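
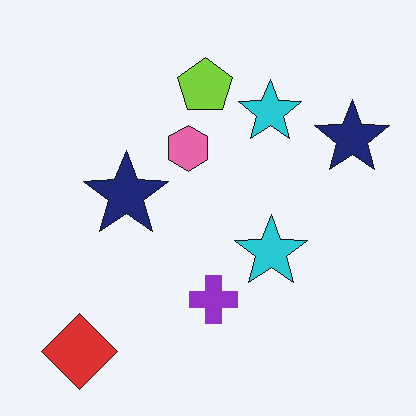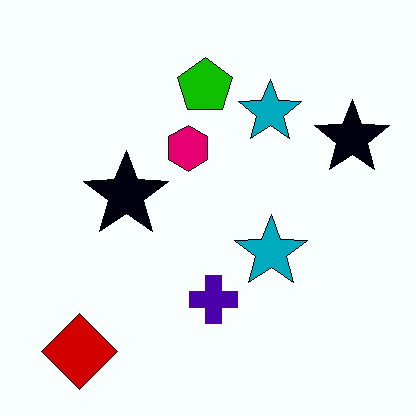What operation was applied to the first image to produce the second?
The image was boosted in contrast.

Tones are pushed away from mid-grey across the whole image — a global contrast change.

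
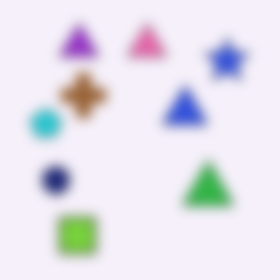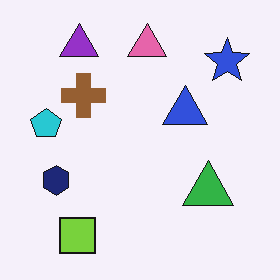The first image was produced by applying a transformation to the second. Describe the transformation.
The image was heavily blurred.

Shape edges and outlines are uniformly softened across the whole image.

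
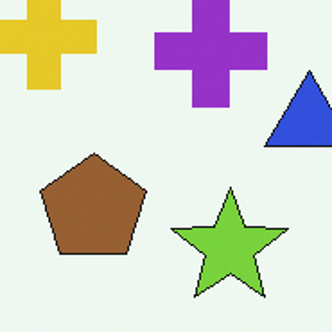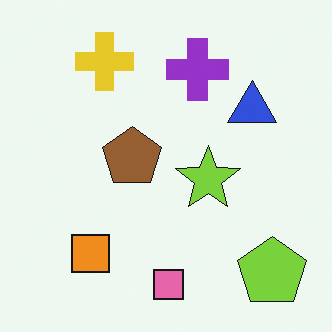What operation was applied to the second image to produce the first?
The image was cropped tightly and scaled back up.

The visible shapes are larger and the field of view is narrower; shapes near the original edges may be partly or wholly outside the frame — a crop-and-rescale.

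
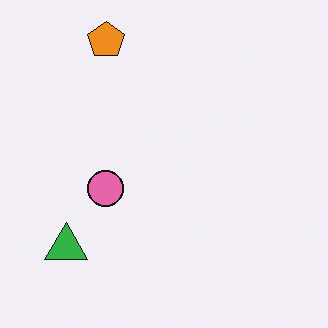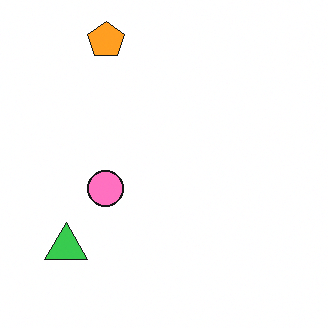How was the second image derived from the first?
This is the original image brightened a little.

Every pixel — background and shapes alike — is uniformly brightened.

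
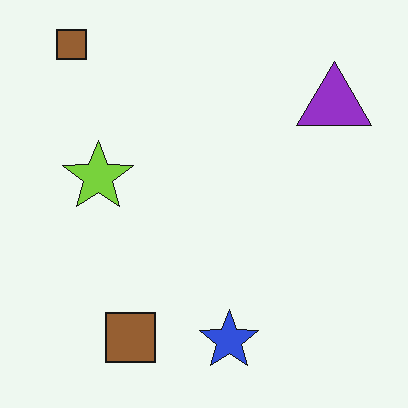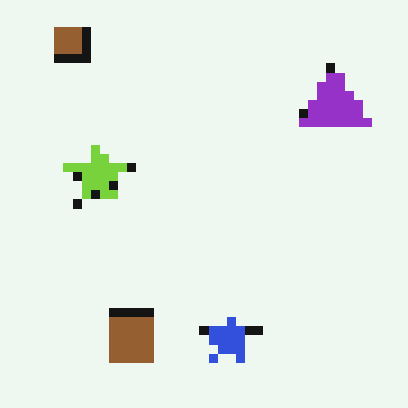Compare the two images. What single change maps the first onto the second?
The image was heavily pixelated into large blocks.

Shapes are reduced to large square blocks; fine edges and outlines are lost — a downscale-then-upscale (mosaic) effect.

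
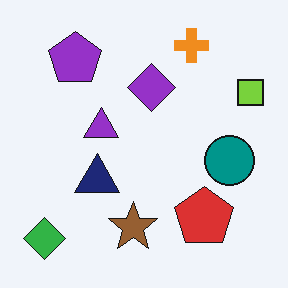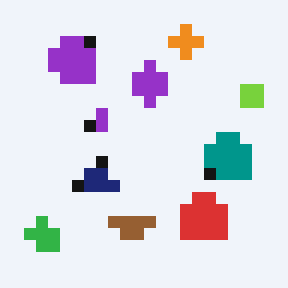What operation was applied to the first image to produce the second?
The second image is the first heavily pixelated into large blocks.

Shapes are reduced to large square blocks; fine edges and outlines are lost — a downscale-then-upscale (mosaic) effect.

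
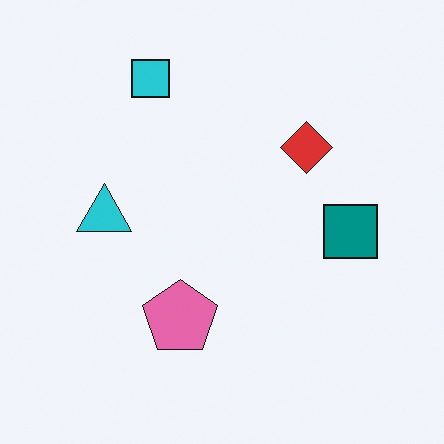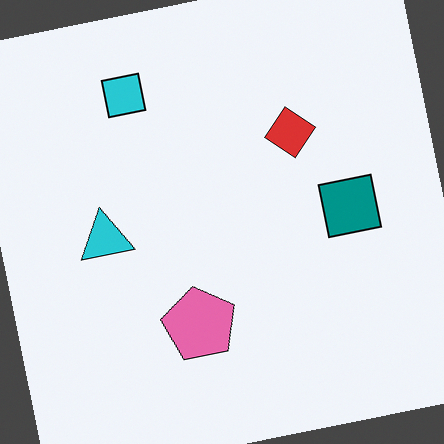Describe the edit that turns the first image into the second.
The image was rotated counter-clockwise by a small amount.

Every shape is tilted by the same angle and the image corners show triangular fill wedges — a whole-image rotation by a non-right angle.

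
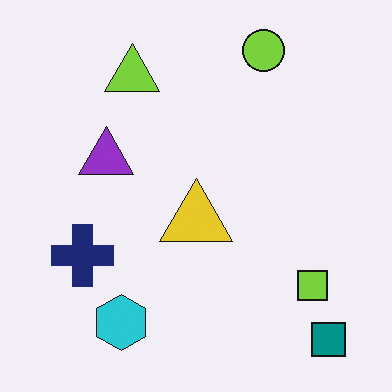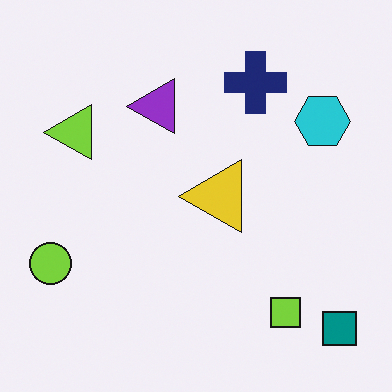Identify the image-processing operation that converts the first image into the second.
The image was transposed (reflected across the top-left ↔ bottom-right diagonal).

Shapes have swapped their row and column positions — what was in the top-right is now in the bottom-left — a diagonal reflection.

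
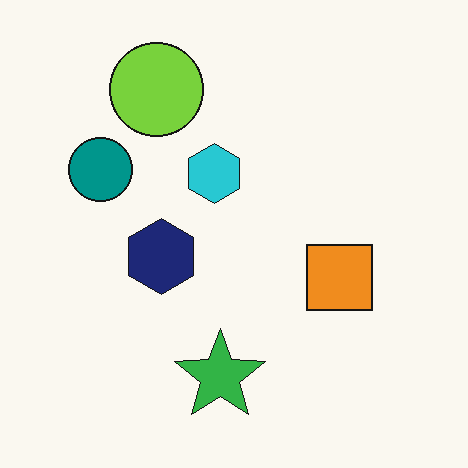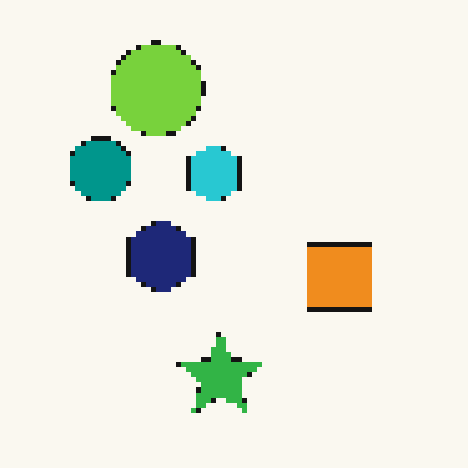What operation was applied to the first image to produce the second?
The second image is the first mildly pixelated.

Shapes are reduced to large square blocks; fine edges and outlines are lost — a downscale-then-upscale (mosaic) effect.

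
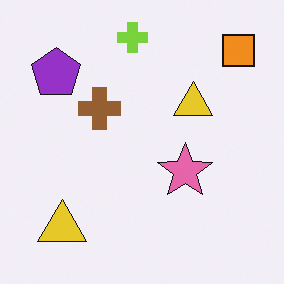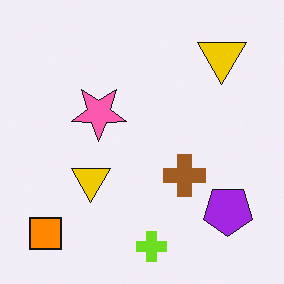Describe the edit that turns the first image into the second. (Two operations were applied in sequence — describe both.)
The image was slightly oversaturated, then rotated 180°.

All colors are more vivid — a global saturation change. The orange square sits in the top-right of the first image and the bottom-left of the second — consistent with a whole-image 180° rotation.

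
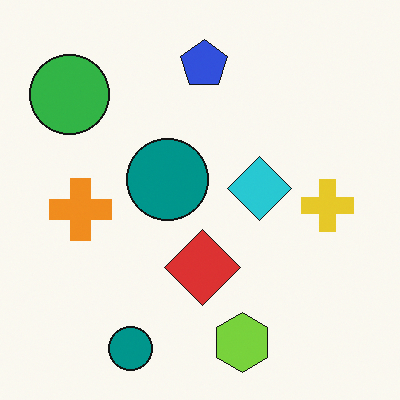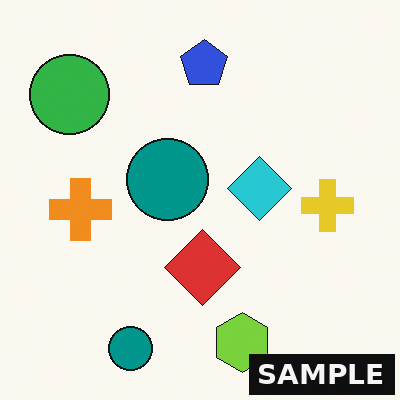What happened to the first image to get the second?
It was watermarked with the text "SAMPLE" in the lower-right corner.

A dark label reading "SAMPLE" appears in the lower-right corner.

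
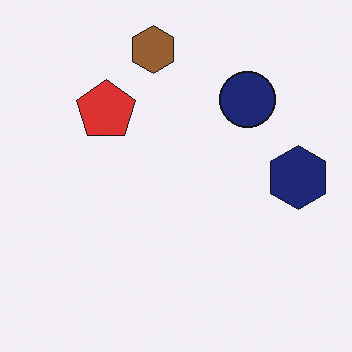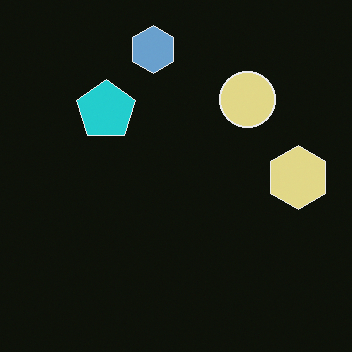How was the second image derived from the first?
Color-inverted (negative).

The light background has become dark and every shape's color is its complement — a photographic negative.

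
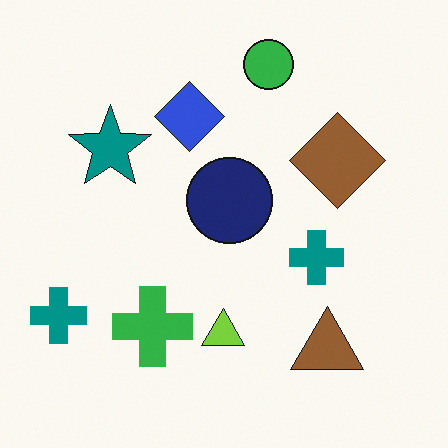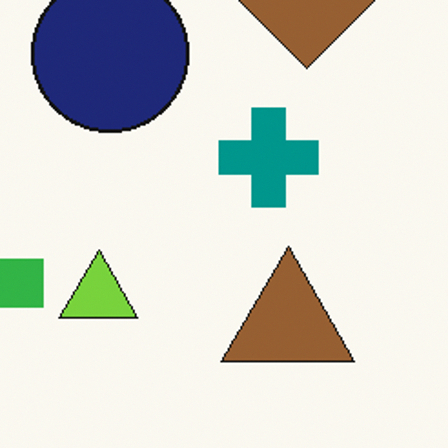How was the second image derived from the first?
The second image is the first cropped tightly and scaled back up.

The visible shapes are larger and the field of view is narrower; shapes near the original edges may be partly or wholly outside the frame — a crop-and-rescale.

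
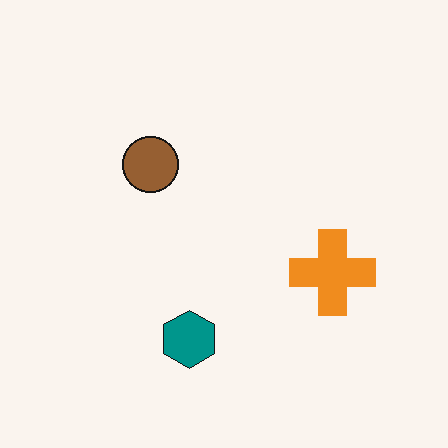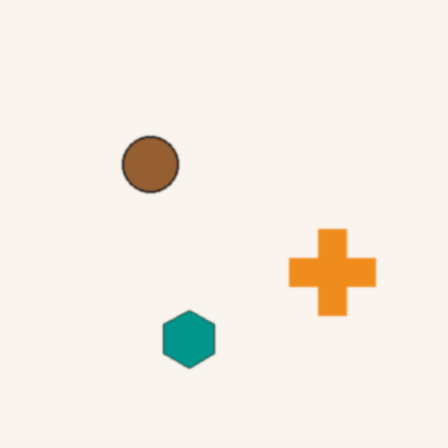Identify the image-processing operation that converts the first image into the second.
The transformation is: slightly softened.

Shape edges and outlines are uniformly softened across the whole image.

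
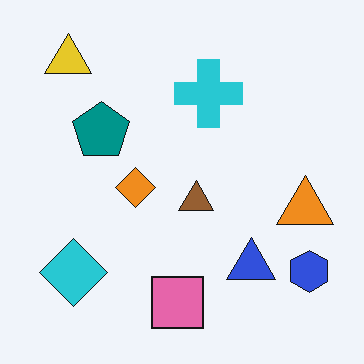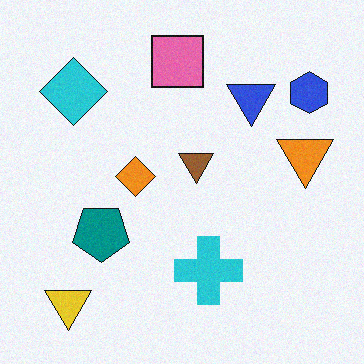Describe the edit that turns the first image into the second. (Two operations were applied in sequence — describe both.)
This is the original image degraded with light additive noise, then flipped vertically (top ↔ bottom).

Random speckle covers the whole image, including the flat background. The yellow triangle is in the top-left of the first image and the bottom-left of the second — shapes on opposite sides of the horizontal midline have swapped in a mirror flip.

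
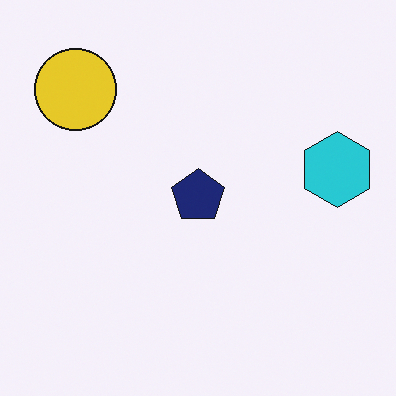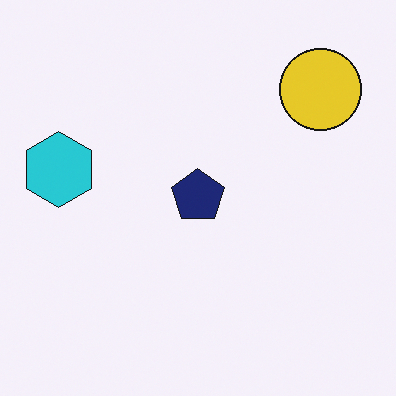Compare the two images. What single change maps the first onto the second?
The image was flipped horizontally (left ↔ right).

The cyan hexagon is in the right of the first image and the left of the second — shapes on opposite sides of the vertical midline have swapped in a mirror flip.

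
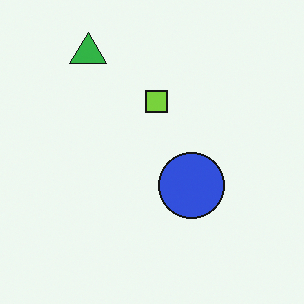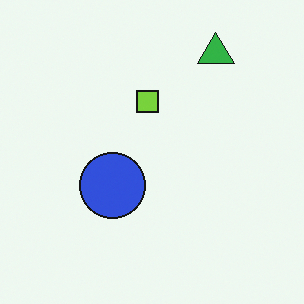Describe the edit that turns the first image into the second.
It was flipped horizontally (left ↔ right).

The green triangle is in the top-left of the first image and the top-right of the second — shapes on opposite sides of the vertical midline have swapped in a mirror flip.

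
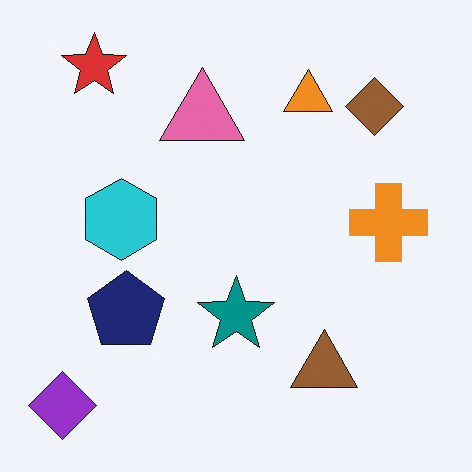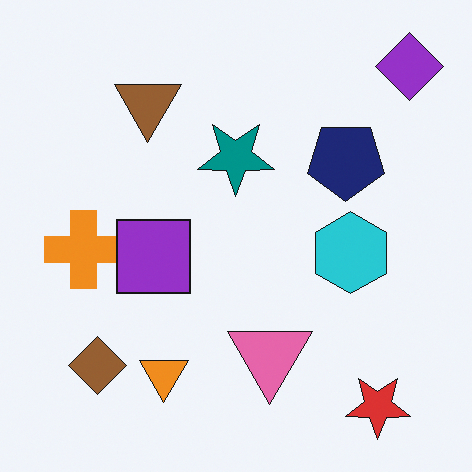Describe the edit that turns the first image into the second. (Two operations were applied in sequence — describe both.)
This is the original image rotated 180°, then overlaid with an additional purple square.

The purple diamond sits in the bottom-left of the first image and the top-right of the second — consistent with a whole-image 180° rotation. A purple square appears in the second image that is absent from the first.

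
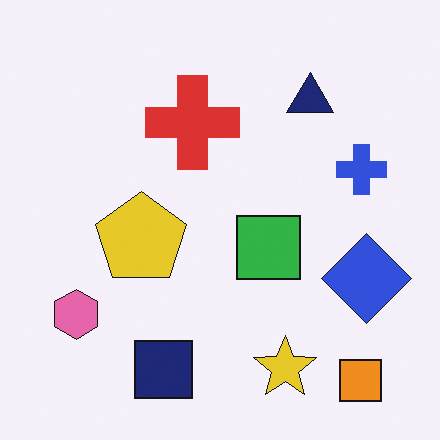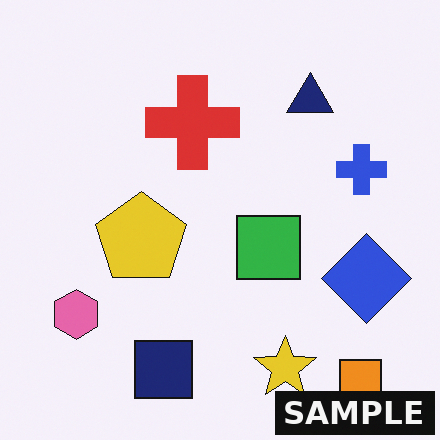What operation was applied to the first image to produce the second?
It was watermarked with the text "SAMPLE" in the lower-right corner.

A dark label reading "SAMPLE" appears in the lower-right corner.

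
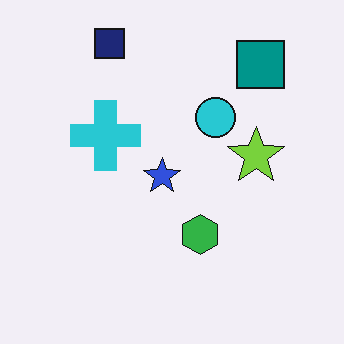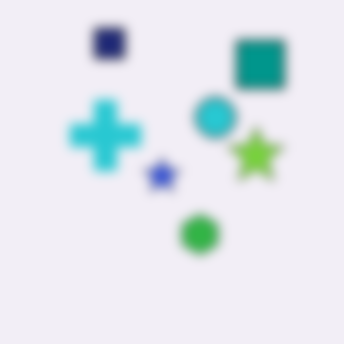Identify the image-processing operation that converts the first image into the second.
The image was strongly gaussian-blurred.

Shape edges and outlines are uniformly softened across the whole image.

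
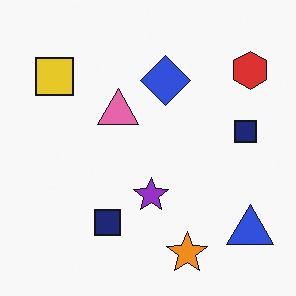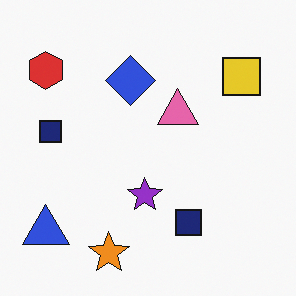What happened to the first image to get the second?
The transformation is: flipped horizontally (left ↔ right).

The red hexagon is in the top-right of the first image and the top-left of the second — shapes on opposite sides of the vertical midline have swapped in a mirror flip.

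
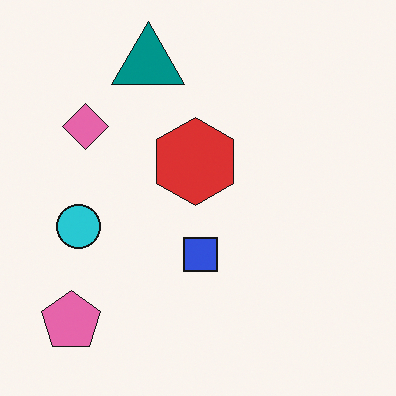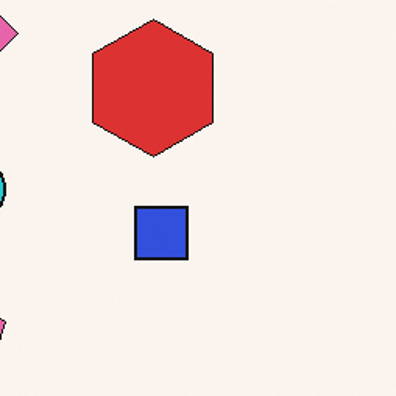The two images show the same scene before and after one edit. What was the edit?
This is the original image cropped to a modestly smaller region and rescaled.

The visible shapes are larger and the field of view is narrower; shapes near the original edges may be partly or wholly outside the frame — a crop-and-rescale.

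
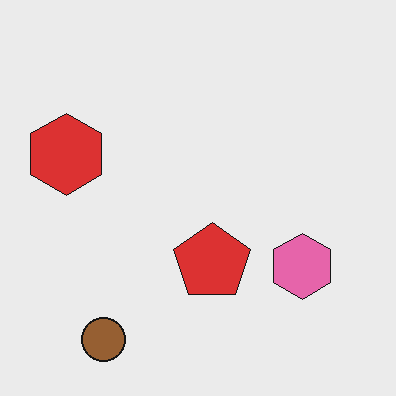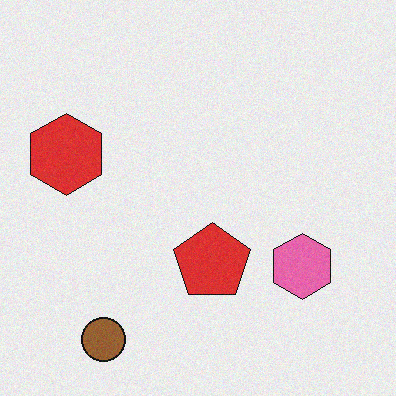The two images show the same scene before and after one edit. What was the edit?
The image was degraded with subtle gaussian noise.

Random speckle covers the whole image, including the flat background.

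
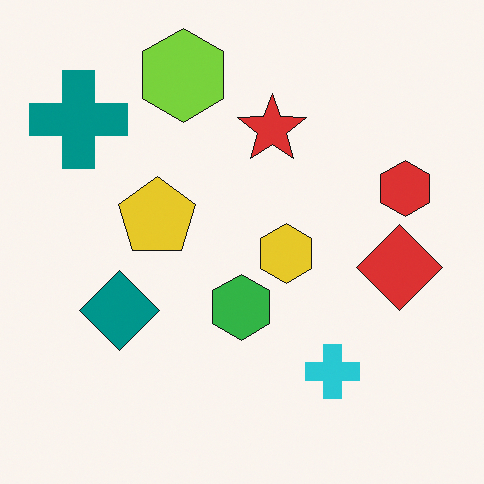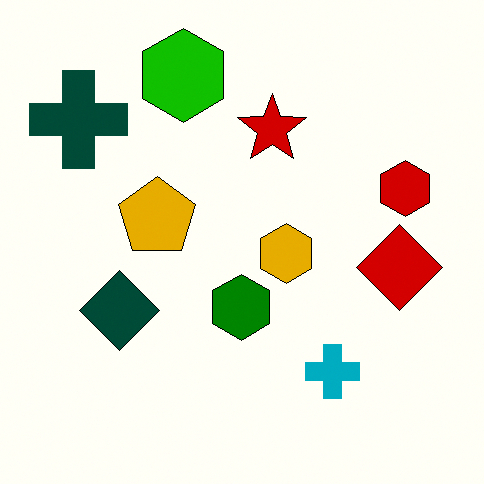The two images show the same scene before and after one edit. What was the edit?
The transformation is: boosted in contrast.

Tones are pushed away from mid-grey across the whole image — a global contrast change.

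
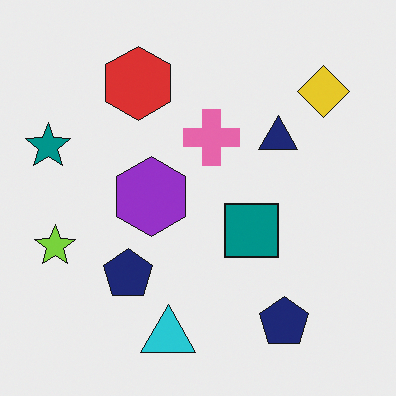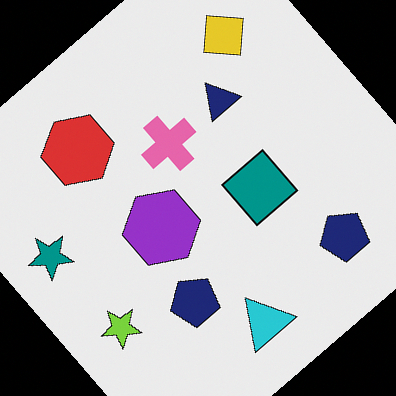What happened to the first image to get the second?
This is the original image rotated counter-clockwise by a large amount — several tens of degrees.

Every shape is tilted by the same angle and the image corners show triangular fill wedges — a whole-image rotation by a non-right angle.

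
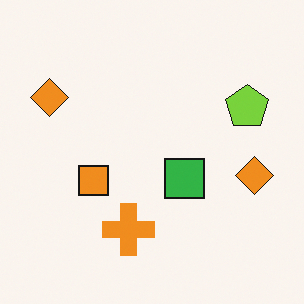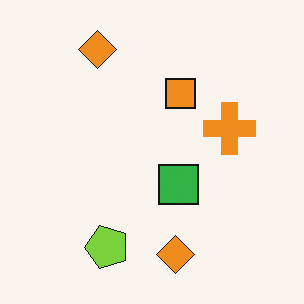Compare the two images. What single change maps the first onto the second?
The image was transposed (reflected across the top-left ↔ bottom-right diagonal).

Shapes have swapped their row and column positions — what was in the top-right is now in the bottom-left — a diagonal reflection.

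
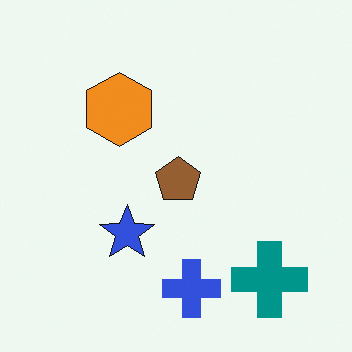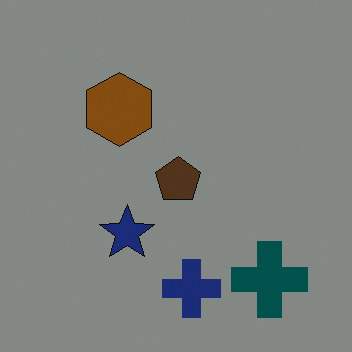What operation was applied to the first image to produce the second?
Substantially darkened.

Every pixel — background and shapes alike — is uniformly darkened.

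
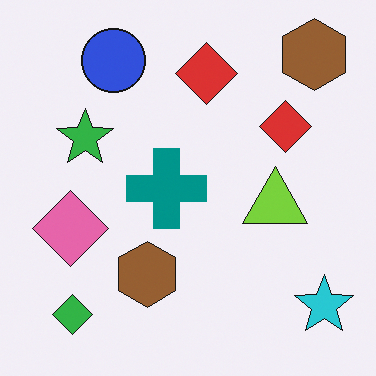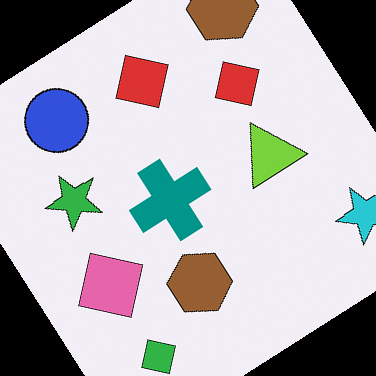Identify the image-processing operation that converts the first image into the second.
The image was rotated counter-clockwise by a large amount — several tens of degrees.

Every shape is tilted by the same angle and the image corners show triangular fill wedges — a whole-image rotation by a non-right angle.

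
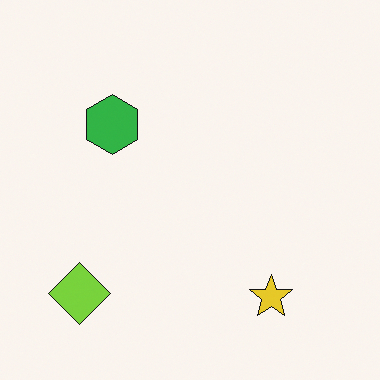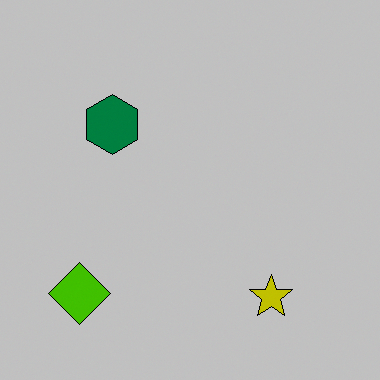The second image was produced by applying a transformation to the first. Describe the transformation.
The transformation is: heavily posterized to just a handful of flat colors.

Each flat color has snapped to a coarser quantized level — most visibly, the near-white background has dropped to a flat grey.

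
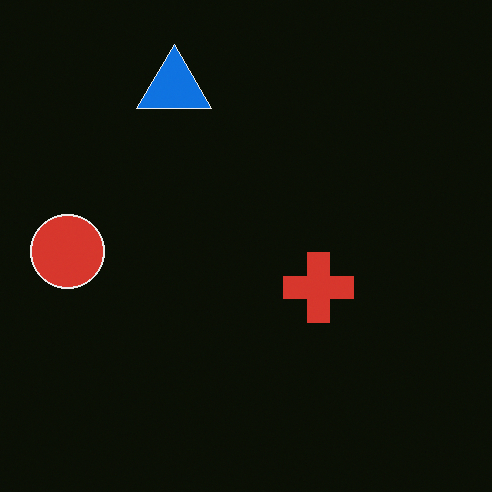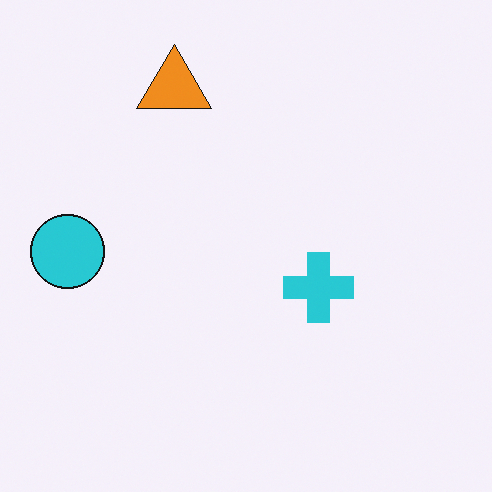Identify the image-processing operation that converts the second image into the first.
This is the original image color-inverted (negative).

The light background has become dark and every shape's color is its complement — a photographic negative.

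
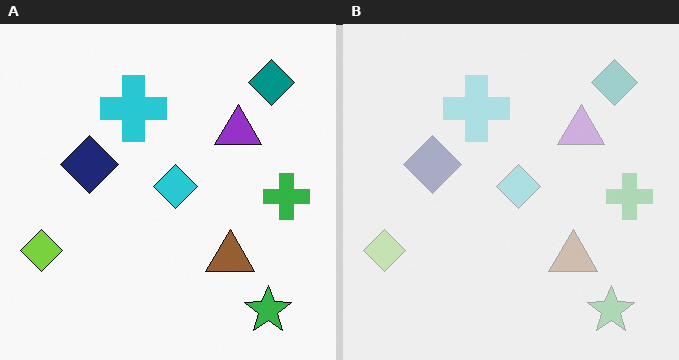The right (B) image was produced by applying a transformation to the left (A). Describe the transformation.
The image was washed out (contrast reduced).

Tones are pushed toward mid-grey across the whole image — a global contrast change.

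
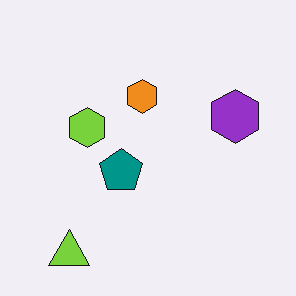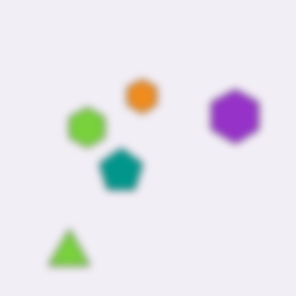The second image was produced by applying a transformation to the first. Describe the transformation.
The second image is the first moderately blurred.

Shape edges and outlines are uniformly softened across the whole image.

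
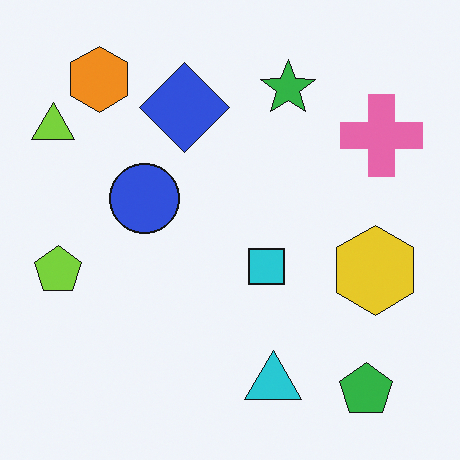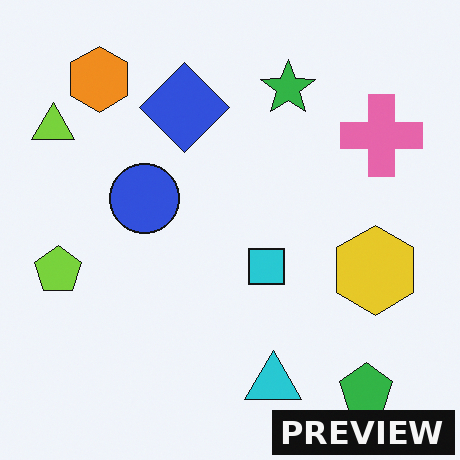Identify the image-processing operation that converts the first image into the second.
The image was watermarked with the text "PREVIEW" in the lower-right corner.

A dark label reading "PREVIEW" appears in the lower-right corner.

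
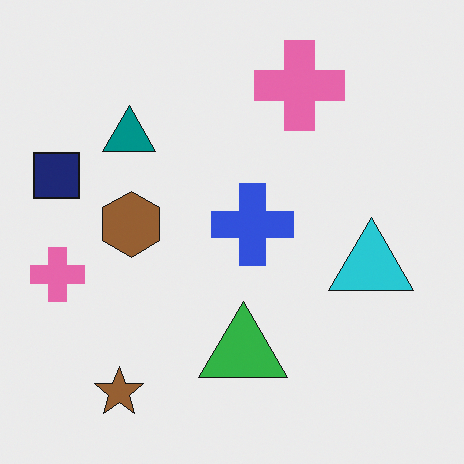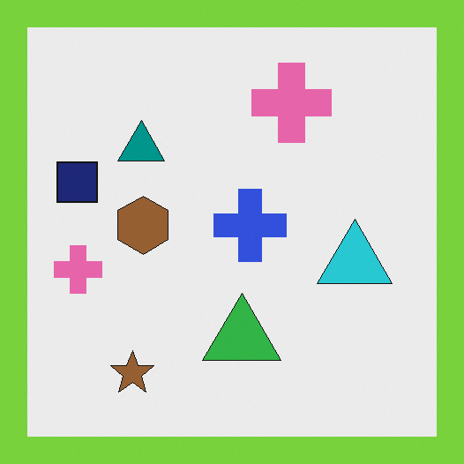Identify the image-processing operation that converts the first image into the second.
The second image is the first framed with a lime border.

A solid lime frame runs around the edge of the second image, with the content slightly shrunk inside it.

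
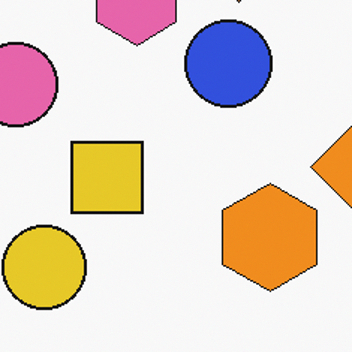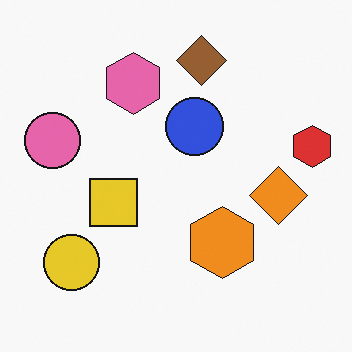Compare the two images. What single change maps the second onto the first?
The transformation is: cropped slightly and scaled back up.

The visible shapes are larger and the field of view is narrower; shapes near the original edges may be partly or wholly outside the frame — a crop-and-rescale.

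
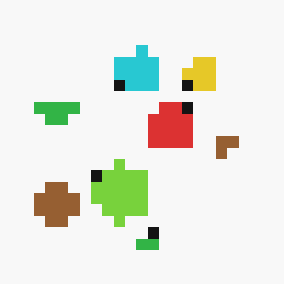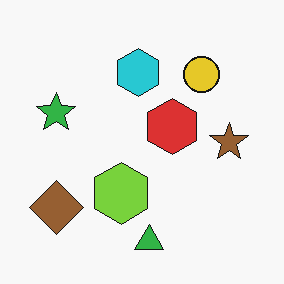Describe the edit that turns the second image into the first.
Coarsely pixelated.

Shapes are reduced to large square blocks; fine edges and outlines are lost — a downscale-then-upscale (mosaic) effect.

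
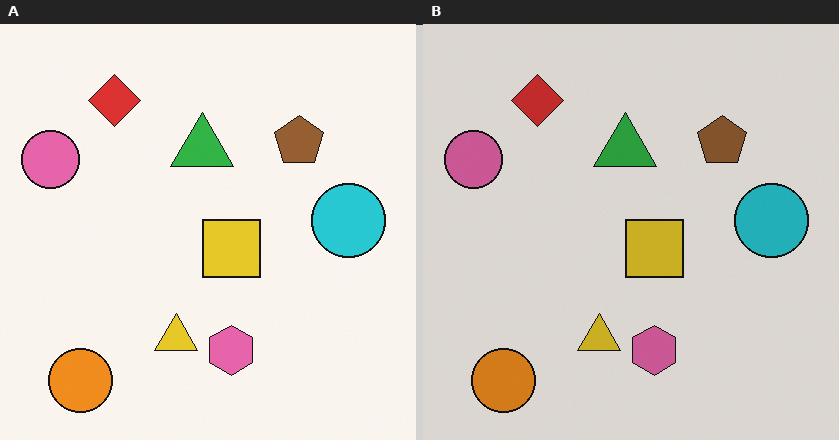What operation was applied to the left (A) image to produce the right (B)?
This is the original image darkened a little.

Every pixel — background and shapes alike — is uniformly darkened.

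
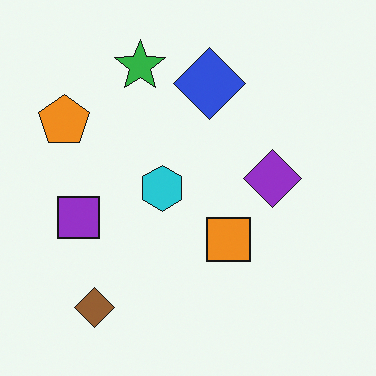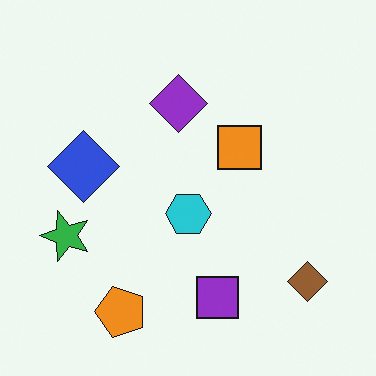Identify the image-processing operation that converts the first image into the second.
This is the original image rotated 90° counter-clockwise.

The brown diamond sits in the bottom-left of the first image and the bottom-right of the second — consistent with a whole-image 90° counter-clockwise rotation.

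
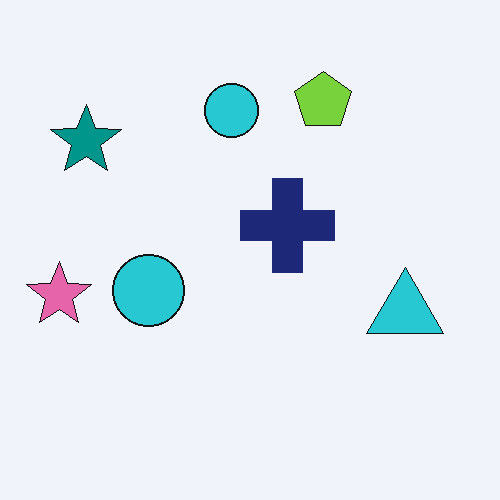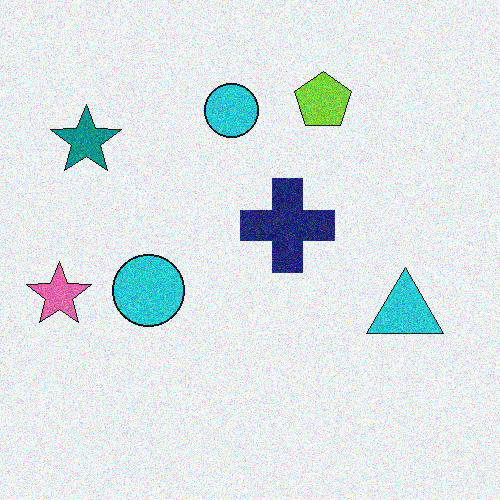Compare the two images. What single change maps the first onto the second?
The image was degraded with visible gaussian noise.

Random speckle covers the whole image, including the flat background.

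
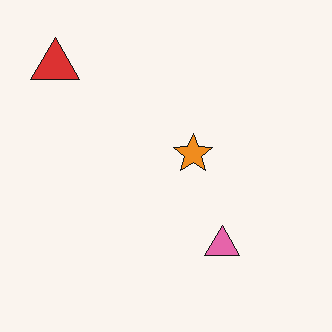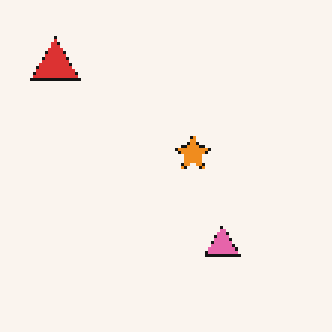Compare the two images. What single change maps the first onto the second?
The image was lightly pixelated (a mild mosaic effect).

Shapes are reduced to large square blocks; fine edges and outlines are lost — a downscale-then-upscale (mosaic) effect.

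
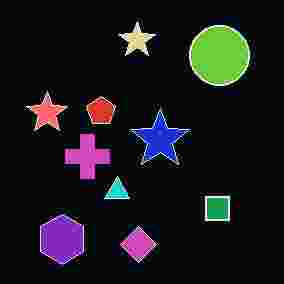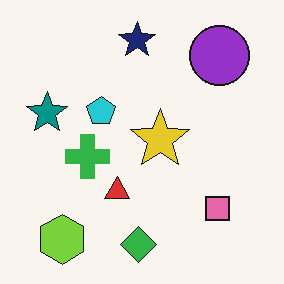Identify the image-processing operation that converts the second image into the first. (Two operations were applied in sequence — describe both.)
Color-inverted (negative), then heavily JPEG-compressed with obvious blocking artifacts.

The light background has become dark and every shape's color is its complement — a photographic negative. Blocky 8×8 compression artifacts appear around shape edges and the flat background shows ringing — characteristic JPEG degradation.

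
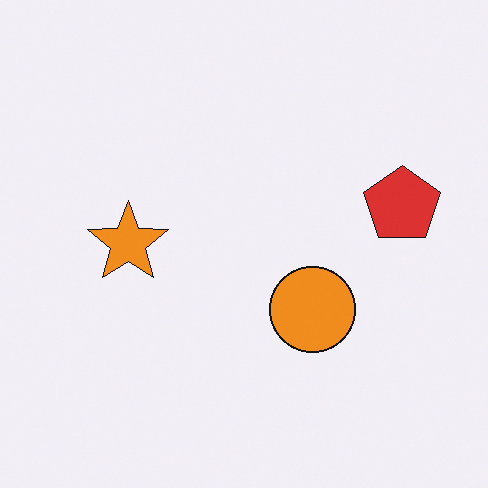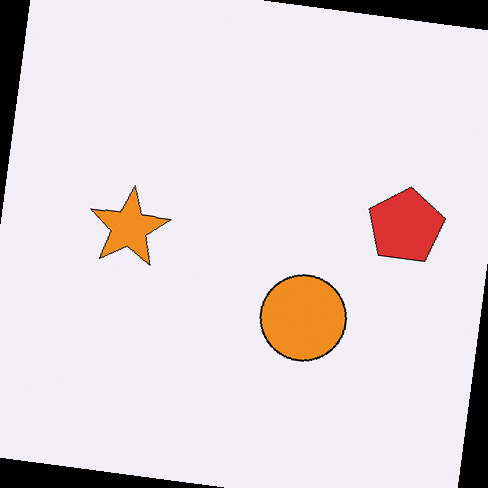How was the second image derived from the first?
It was rotated clockwise by a small amount.

Every shape is tilted by the same angle and the image corners show triangular fill wedges — a whole-image rotation by a non-right angle.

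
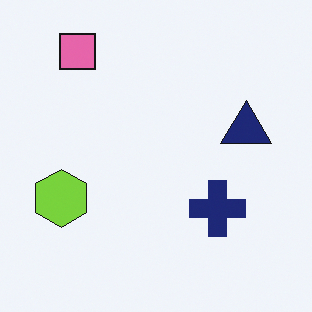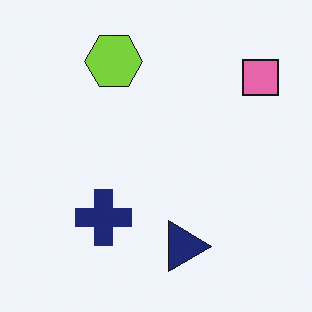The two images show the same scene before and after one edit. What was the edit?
The transformation is: rotated 90° clockwise.

The pink square sits in the top-left of the first image and the top-right of the second — consistent with a whole-image 90° clockwise rotation.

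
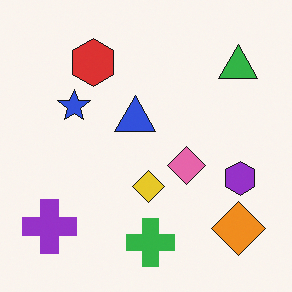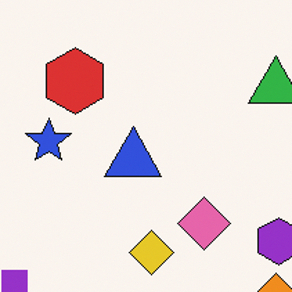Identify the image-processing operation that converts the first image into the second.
The transformation is: cropped slightly and scaled back up.

The visible shapes are larger and the field of view is narrower; shapes near the original edges may be partly or wholly outside the frame — a crop-and-rescale.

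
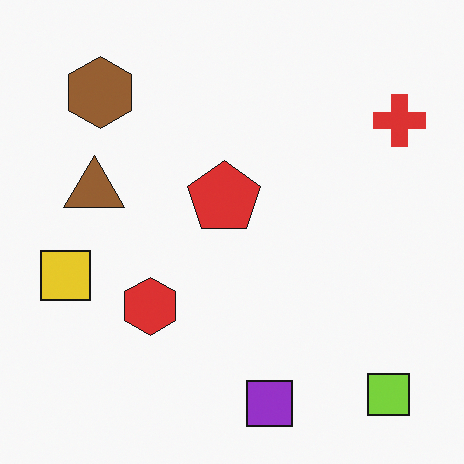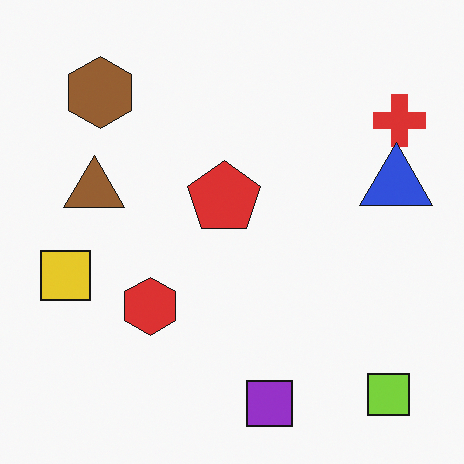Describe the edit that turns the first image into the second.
The image was overlaid with an additional blue triangle.

A blue triangle appears in the second image that is absent from the first.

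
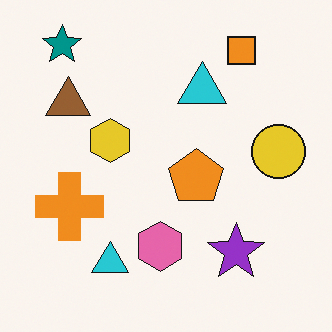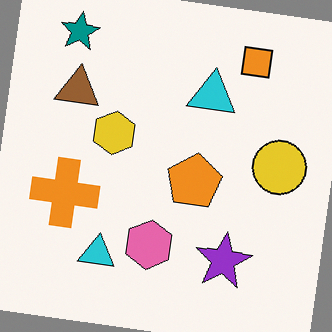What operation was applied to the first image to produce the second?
The transformation is: rotated clockwise by a slight angle.

Every shape is tilted by the same angle and the image corners show triangular fill wedges — a whole-image rotation by a non-right angle.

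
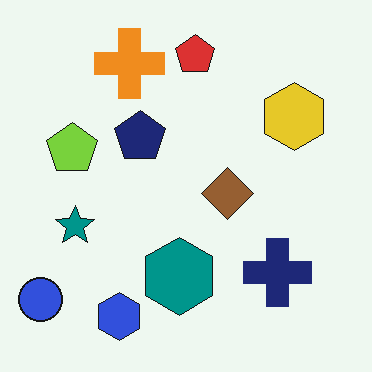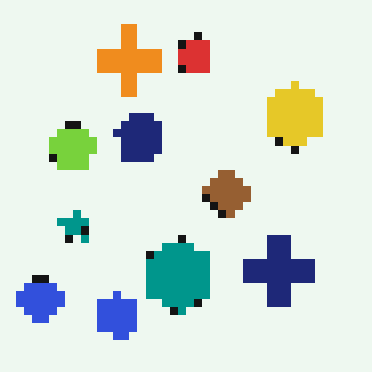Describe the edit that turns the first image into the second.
This is the original image moderately pixelated.

Shapes are reduced to large square blocks; fine edges and outlines are lost — a downscale-then-upscale (mosaic) effect.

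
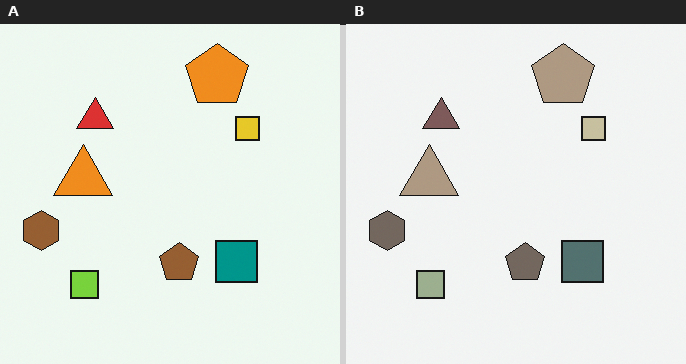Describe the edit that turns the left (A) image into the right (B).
The right (B) image is the left (A) made much more muted (saturation change).

All colors are more muted and greyish — a global saturation change.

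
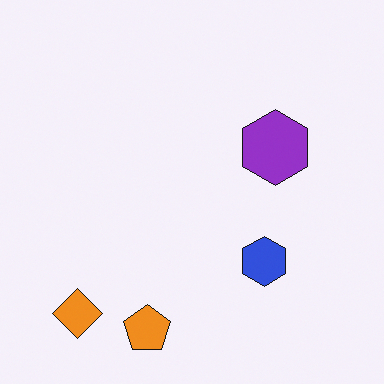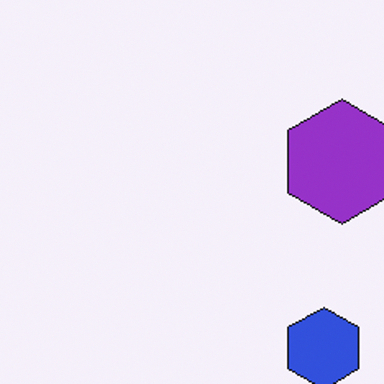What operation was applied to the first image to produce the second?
The image was cropped tightly and scaled back up.

The visible shapes are larger and the field of view is narrower; shapes near the original edges may be partly or wholly outside the frame — a crop-and-rescale.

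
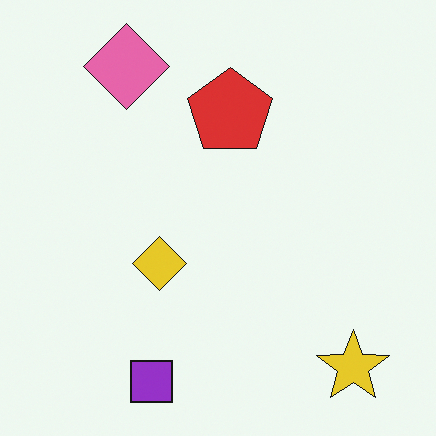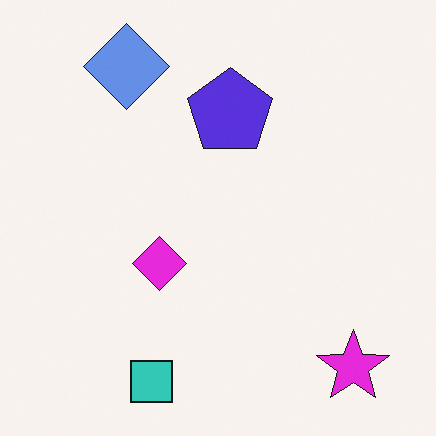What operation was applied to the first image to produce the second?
This is the original image hue-shifted by a large amount.

Every shape's color has rotated by the same amount around the hue wheel — a uniform hue shift.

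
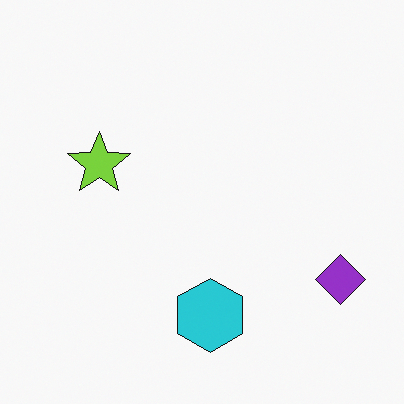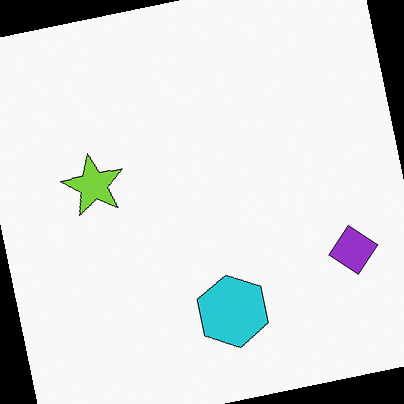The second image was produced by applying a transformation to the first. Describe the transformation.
Rotated counter-clockwise by a slight angle.

Every shape is tilted by the same angle and the image corners show triangular fill wedges — a whole-image rotation by a non-right angle.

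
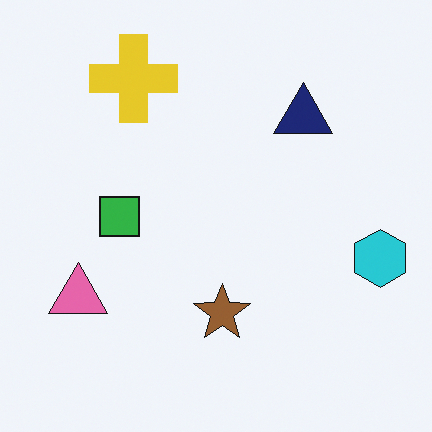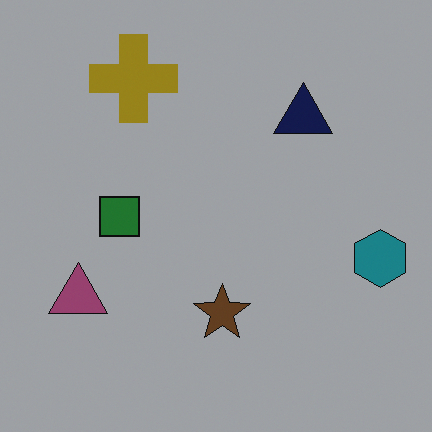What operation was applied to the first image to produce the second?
It was noticeably darkened.

Every pixel — background and shapes alike — is uniformly darkened.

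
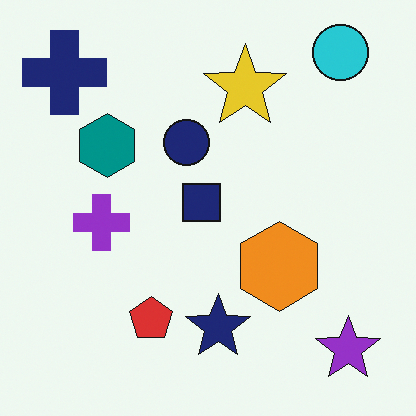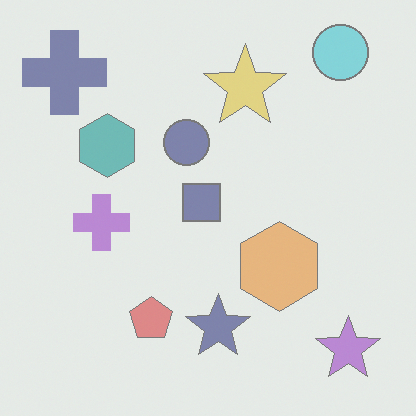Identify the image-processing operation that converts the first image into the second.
The transformation is: washed out (contrast reduced).

Tones are pushed toward mid-grey across the whole image — a global contrast change.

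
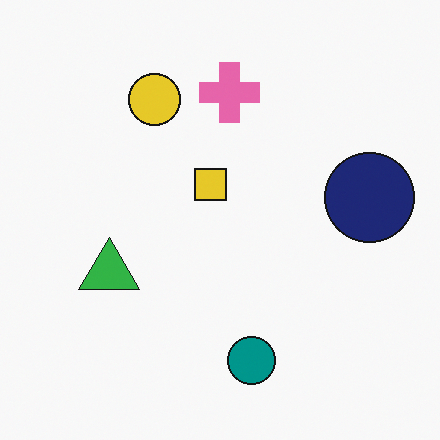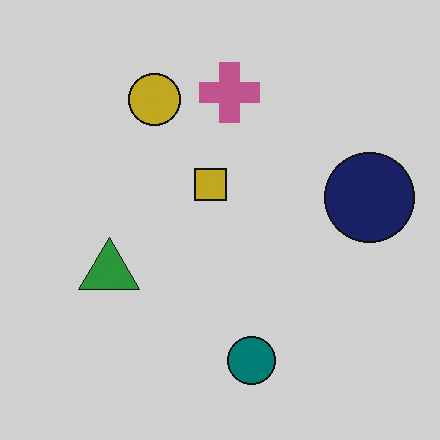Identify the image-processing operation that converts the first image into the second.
Darkened a little.

Every pixel — background and shapes alike — is uniformly darkened.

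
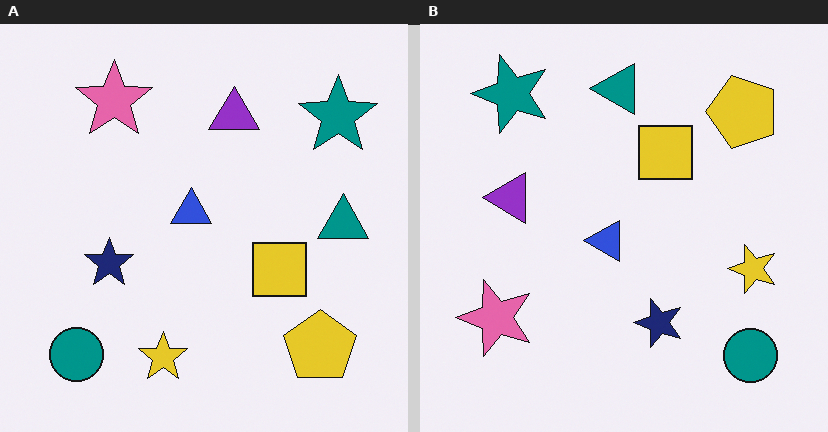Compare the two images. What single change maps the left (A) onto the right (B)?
It was rotated 90° counter-clockwise.

The teal circle sits in the bottom-left of the left (A) image and the bottom-right of the right (B) — consistent with a whole-image 90° counter-clockwise rotation.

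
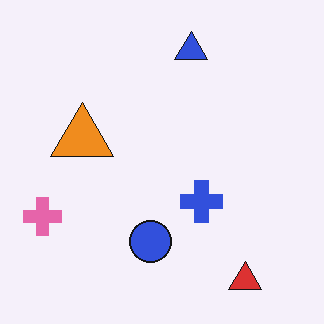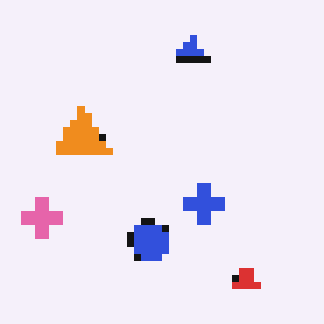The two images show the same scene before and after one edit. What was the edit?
The transformation is: pixelated into visible square blocks.

Shapes are reduced to large square blocks; fine edges and outlines are lost — a downscale-then-upscale (mosaic) effect.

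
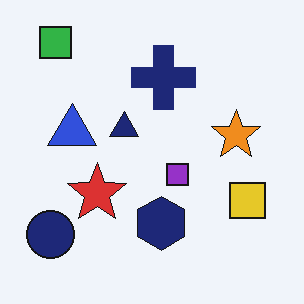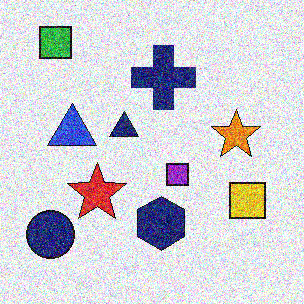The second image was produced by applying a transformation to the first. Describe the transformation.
This is the original image degraded with strong gaussian noise.

Random speckle covers the whole image, including the flat background.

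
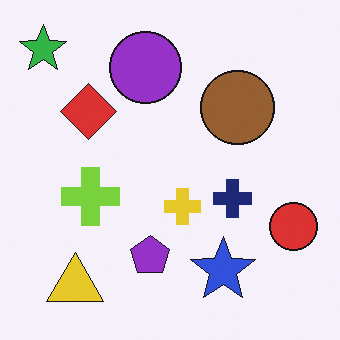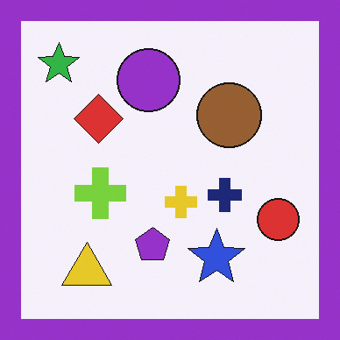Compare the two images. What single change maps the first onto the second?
Framed with a purple border.

A solid purple frame runs around the edge of the second image, with the content slightly shrunk inside it.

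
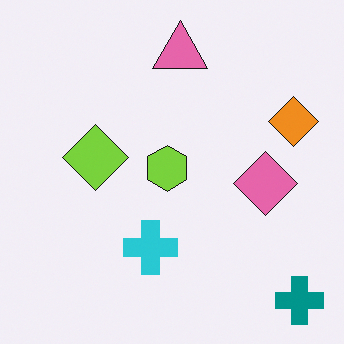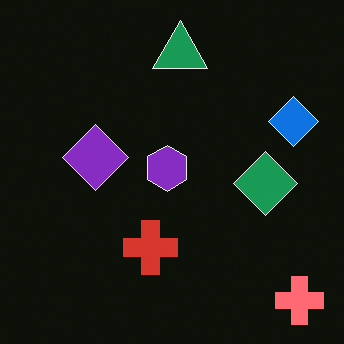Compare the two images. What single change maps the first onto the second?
This is the original image color-inverted (negative).

The light background has become dark and every shape's color is its complement — a photographic negative.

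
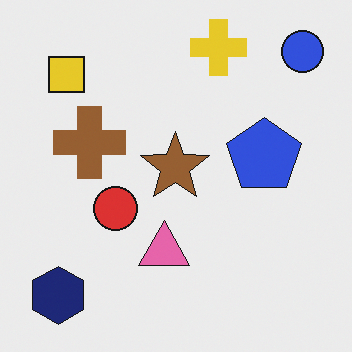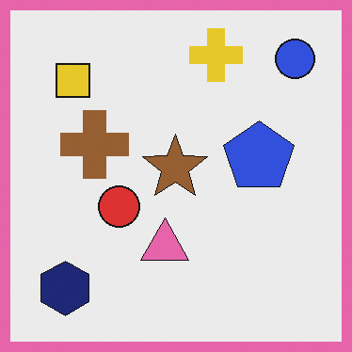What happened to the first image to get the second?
The image was framed with a pink border.

A solid pink frame runs around the edge of the second image, with the content slightly shrunk inside it.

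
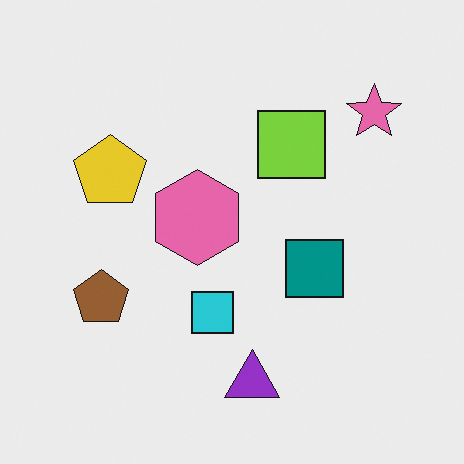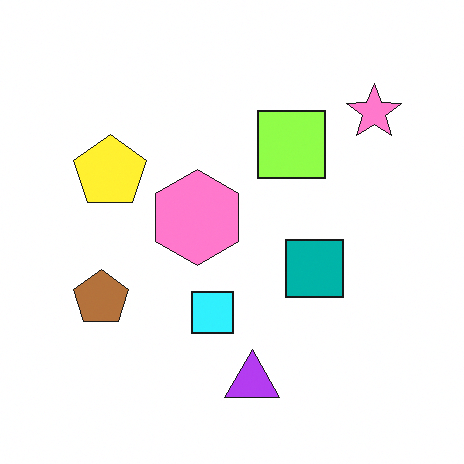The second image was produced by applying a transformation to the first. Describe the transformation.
The transformation is: slightly brightened.

Every pixel — background and shapes alike — is uniformly brightened.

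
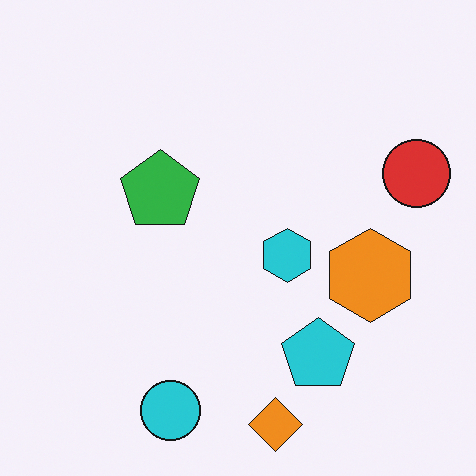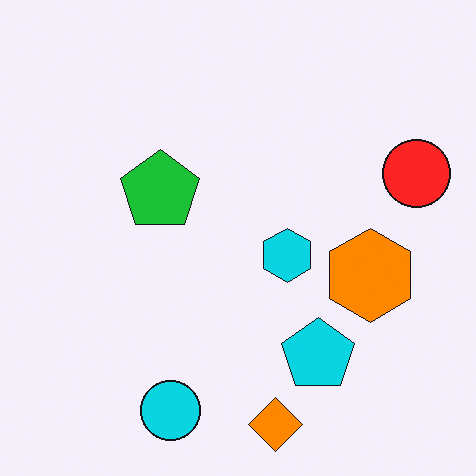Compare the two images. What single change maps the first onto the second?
The second image is the first slightly oversaturated.

All colors are more vivid — a global saturation change.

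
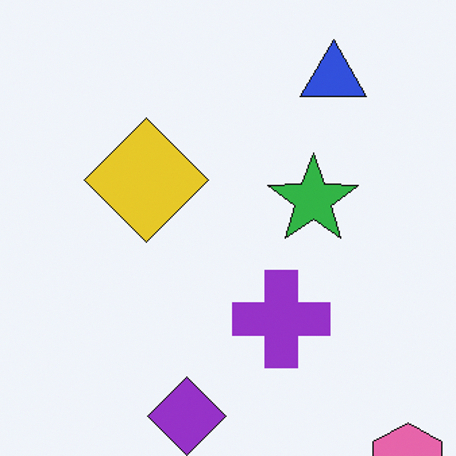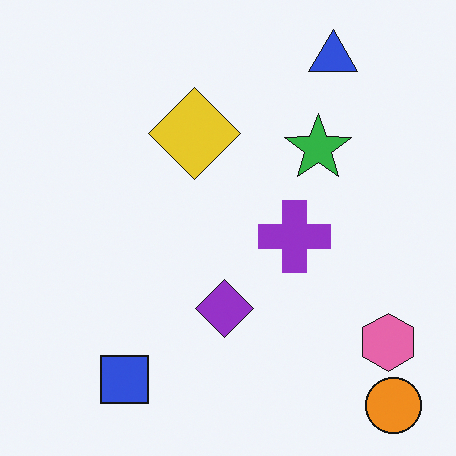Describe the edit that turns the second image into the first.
It was cropped to a modestly smaller region and rescaled.

The visible shapes are larger and the field of view is narrower; shapes near the original edges may be partly or wholly outside the frame — a crop-and-rescale.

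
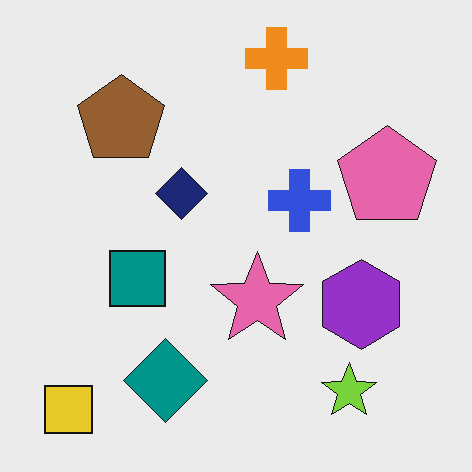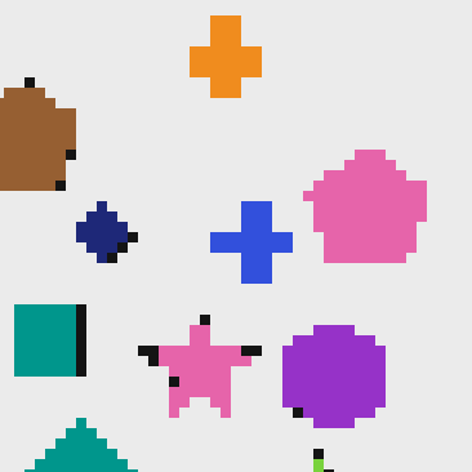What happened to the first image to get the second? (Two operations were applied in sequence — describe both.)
It was pixelated into visible square blocks, then cropped slightly and scaled back up.

Shapes are reduced to large square blocks; fine edges and outlines are lost — a downscale-then-upscale (mosaic) effect. The visible shapes are larger and the field of view is narrower; shapes near the original edges may be partly or wholly outside the frame — a crop-and-rescale.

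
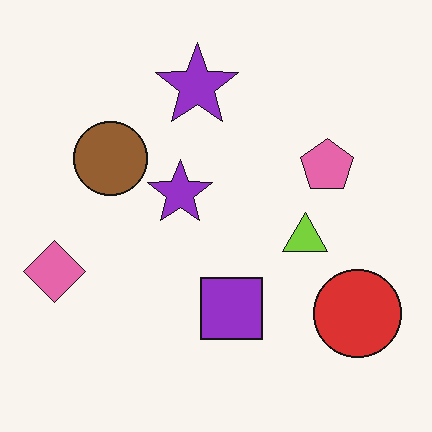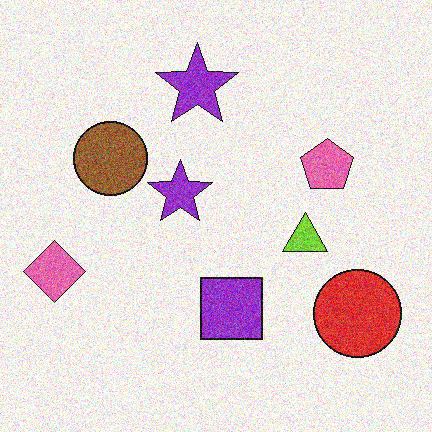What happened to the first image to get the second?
The second image is the first degraded with visible gaussian noise.

Random speckle covers the whole image, including the flat background.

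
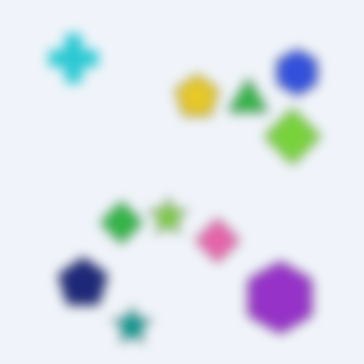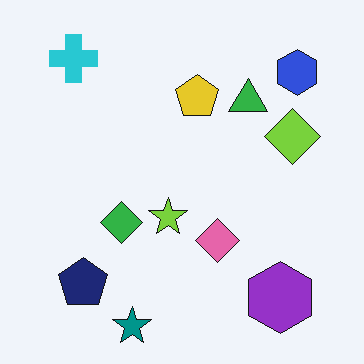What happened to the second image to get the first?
The first image is the second strongly gaussian-blurred.

Shape edges and outlines are uniformly softened across the whole image.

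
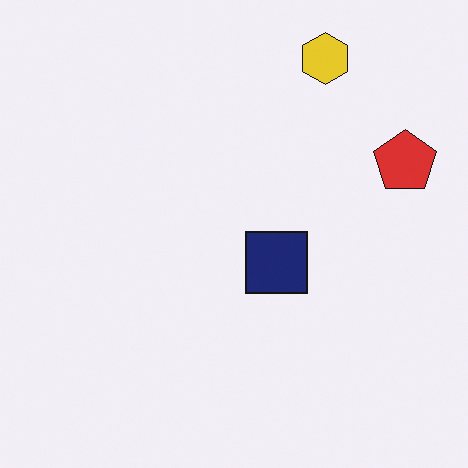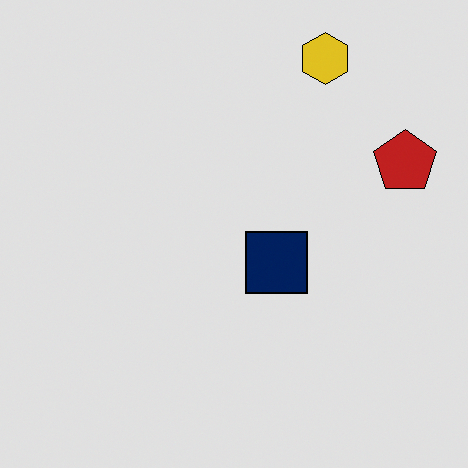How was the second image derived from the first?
The second image is the first posterized to a reduced palette.

Each flat color has snapped to a coarser quantized level — most visibly, the near-white background has dropped to a flat grey.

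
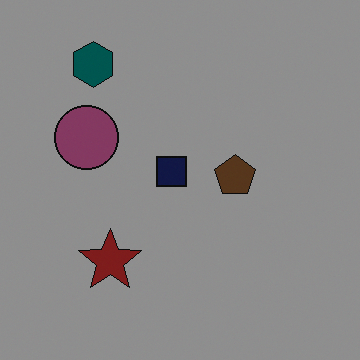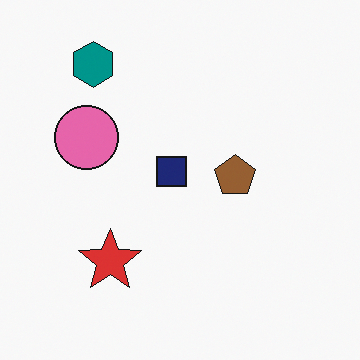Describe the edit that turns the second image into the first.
This is the original image noticeably darkened.

Every pixel — background and shapes alike — is uniformly darkened.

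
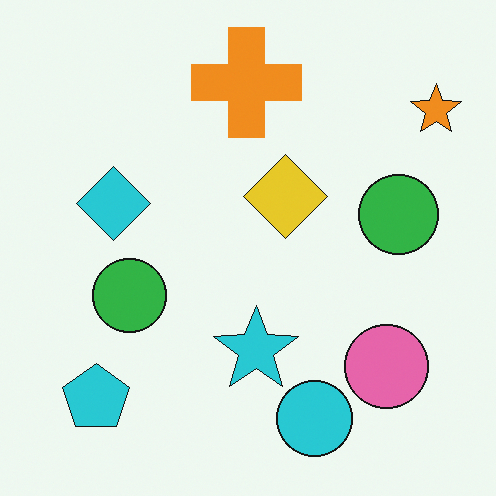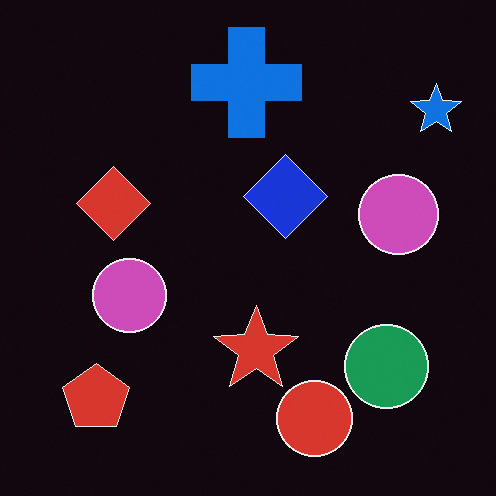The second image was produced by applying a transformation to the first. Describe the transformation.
The transformation is: color-inverted (negative).

The light background has become dark and every shape's color is its complement — a photographic negative.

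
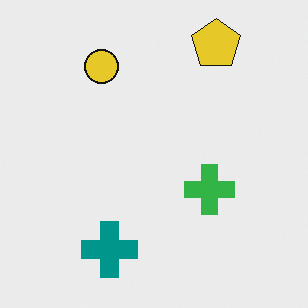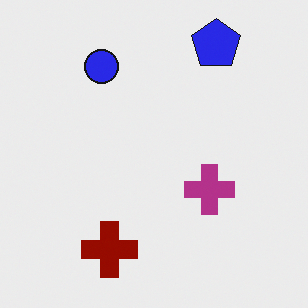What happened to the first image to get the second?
The second image is the first hue-shifted through roughly half the color wheel.

Every shape's color has rotated by the same amount around the hue wheel — a uniform hue shift.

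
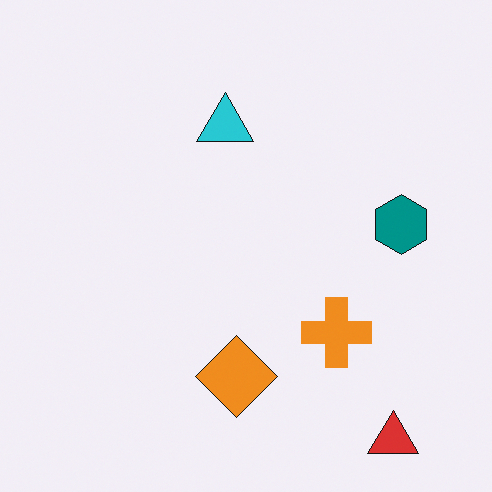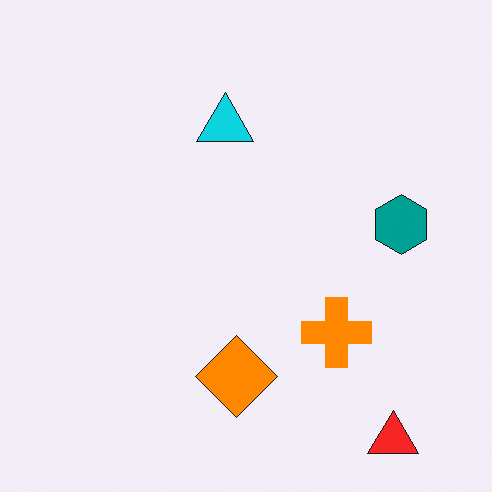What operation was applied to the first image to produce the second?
Slightly oversaturated.

All colors are more vivid — a global saturation change.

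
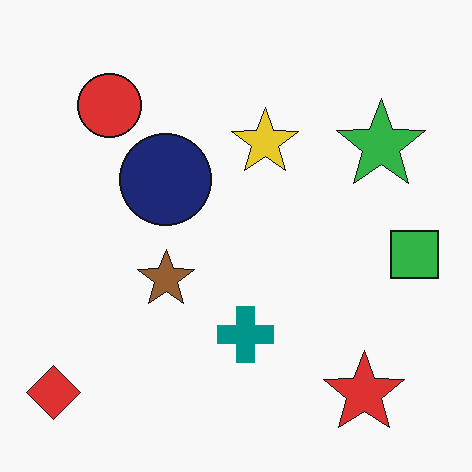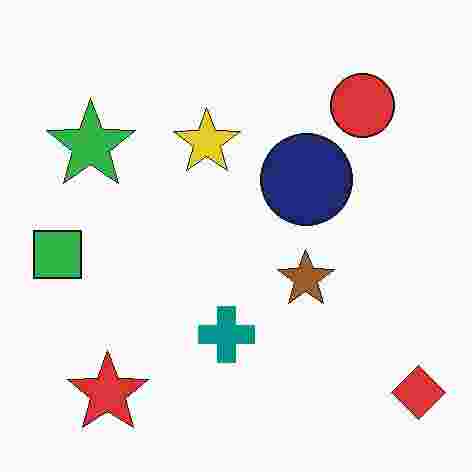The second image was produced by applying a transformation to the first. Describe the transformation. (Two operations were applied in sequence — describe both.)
The image was heavily JPEG-compressed with obvious blocking artifacts, then flipped horizontally (left ↔ right).

Blocky 8×8 compression artifacts appear around shape edges and the flat background shows ringing — characteristic JPEG degradation. The red diamond is in the bottom-left of the first image and the bottom-right of the second — shapes on opposite sides of the vertical midline have swapped in a mirror flip.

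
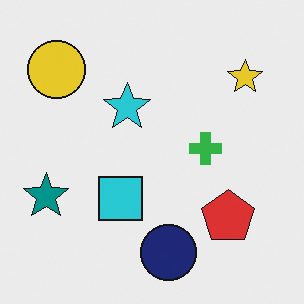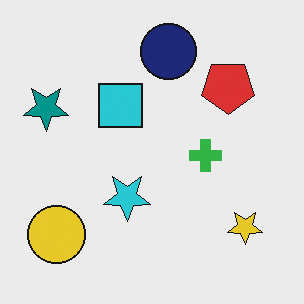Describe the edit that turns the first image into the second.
This is the original image flipped vertically (top ↔ bottom).

The navy circle is in the bottom of the first image and the top of the second — shapes on opposite sides of the horizontal midline have swapped in a mirror flip.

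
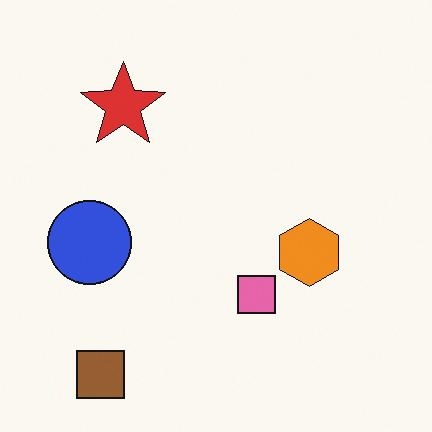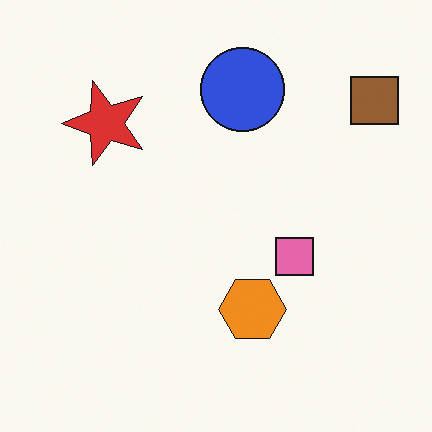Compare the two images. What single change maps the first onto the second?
This is the original image transposed (reflected across the top-left ↔ bottom-right diagonal).

Shapes have swapped their row and column positions — what was in the top-right is now in the bottom-left — a diagonal reflection.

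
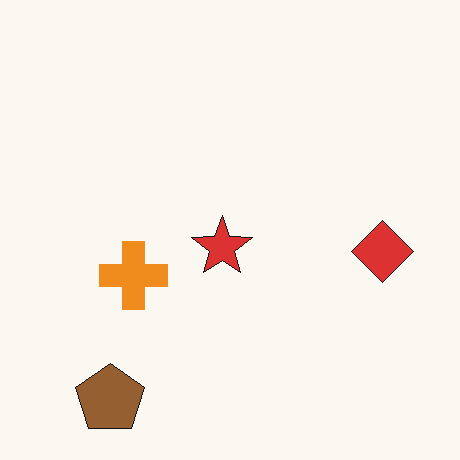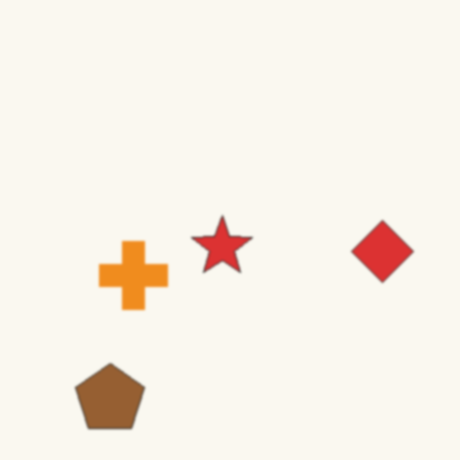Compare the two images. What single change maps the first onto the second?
The transformation is: slightly softened.

Shape edges and outlines are uniformly softened across the whole image.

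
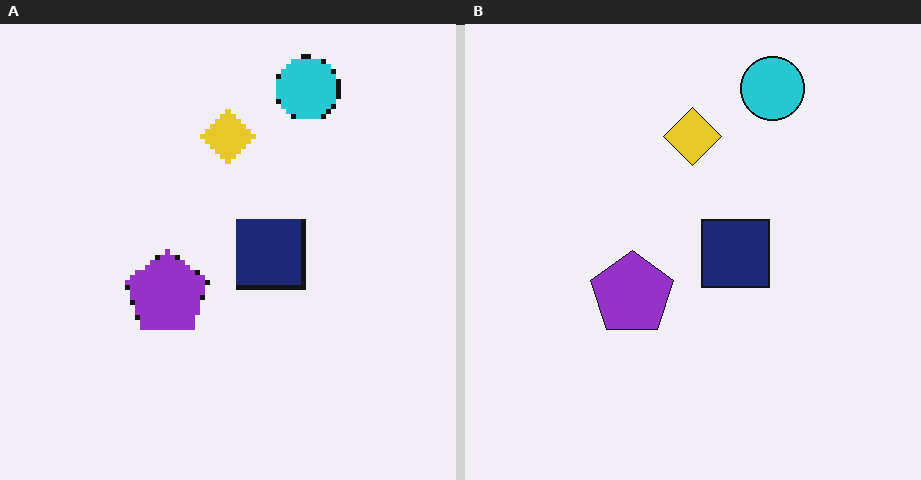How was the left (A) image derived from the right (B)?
Lightly pixelated (a mild mosaic effect).

Shapes are reduced to large square blocks; fine edges and outlines are lost — a downscale-then-upscale (mosaic) effect.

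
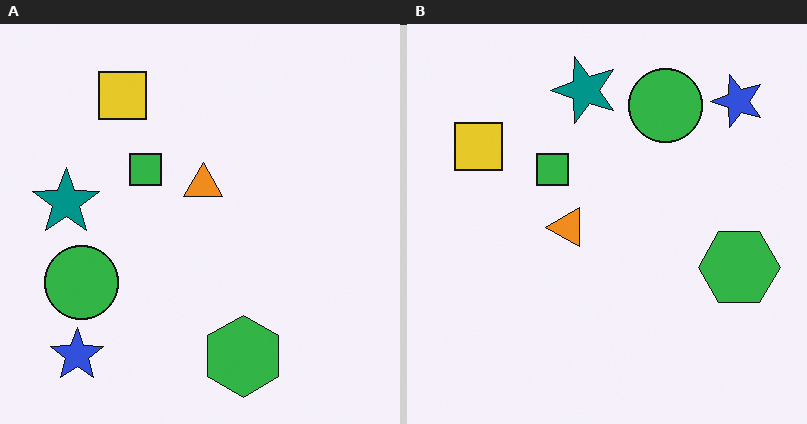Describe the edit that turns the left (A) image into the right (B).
It was transposed (reflected across the top-left ↔ bottom-right diagonal).

Shapes have swapped their row and column positions — what was in the top-right is now in the bottom-left — a diagonal reflection.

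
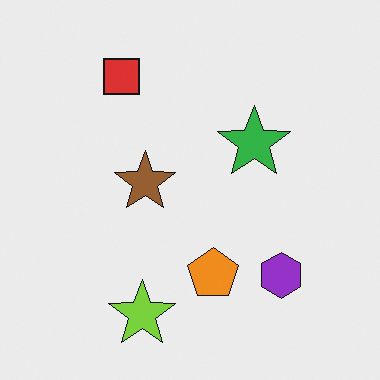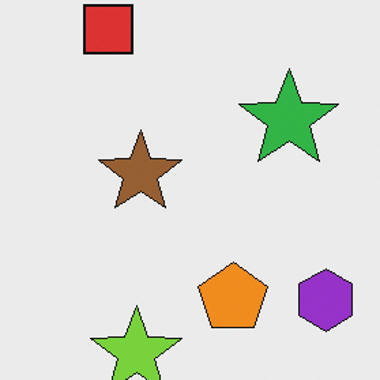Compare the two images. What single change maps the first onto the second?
The second image is the first cropped to a modestly smaller region and rescaled.

The visible shapes are larger and the field of view is narrower; shapes near the original edges may be partly or wholly outside the frame — a crop-and-rescale.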